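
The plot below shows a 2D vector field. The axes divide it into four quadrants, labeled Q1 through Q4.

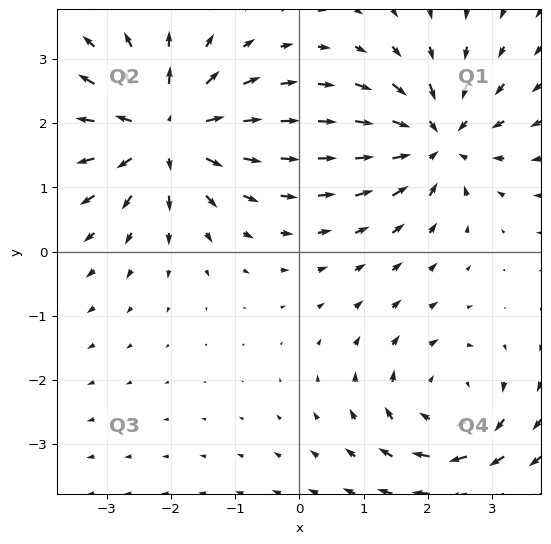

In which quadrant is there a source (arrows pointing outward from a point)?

The source sits at approximately (-2.1, 1.9), which lies in quadrant Q2. The divergence there is about +4, positive as expected for a source.

Q2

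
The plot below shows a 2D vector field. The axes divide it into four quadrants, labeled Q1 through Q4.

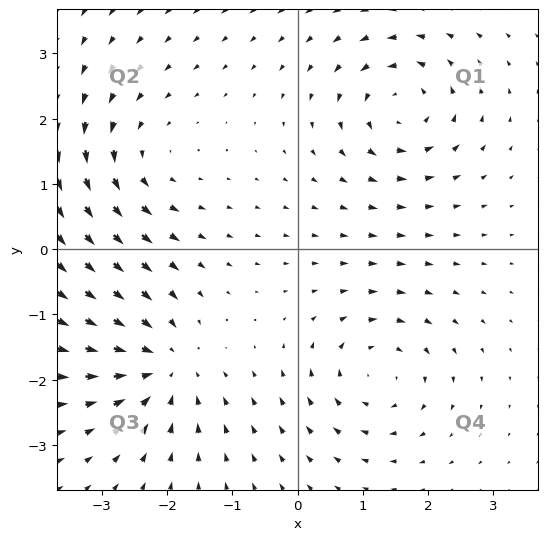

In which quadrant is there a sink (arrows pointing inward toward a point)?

Q3

The sink sits at approximately (-2.1, -1.8), which lies in quadrant Q3. The divergence there is about -6, negative as expected for a sink.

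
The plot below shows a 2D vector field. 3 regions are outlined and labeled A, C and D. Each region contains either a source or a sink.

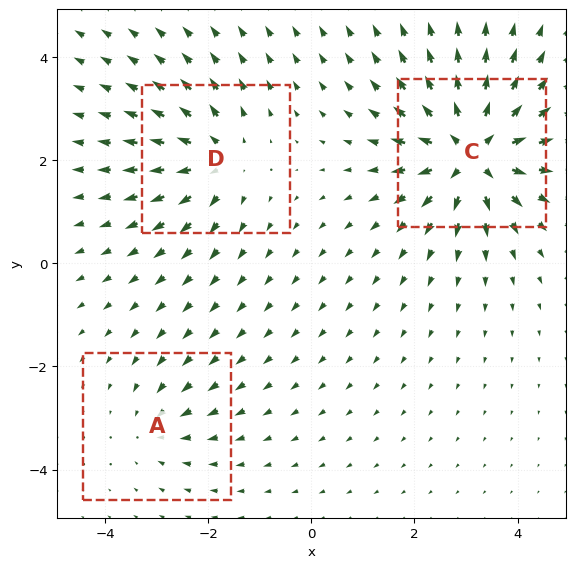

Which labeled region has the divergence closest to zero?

A

Divergence at each region's feature centre — A: about -2, C: about +6, D: about +4. Region A is closest to zero.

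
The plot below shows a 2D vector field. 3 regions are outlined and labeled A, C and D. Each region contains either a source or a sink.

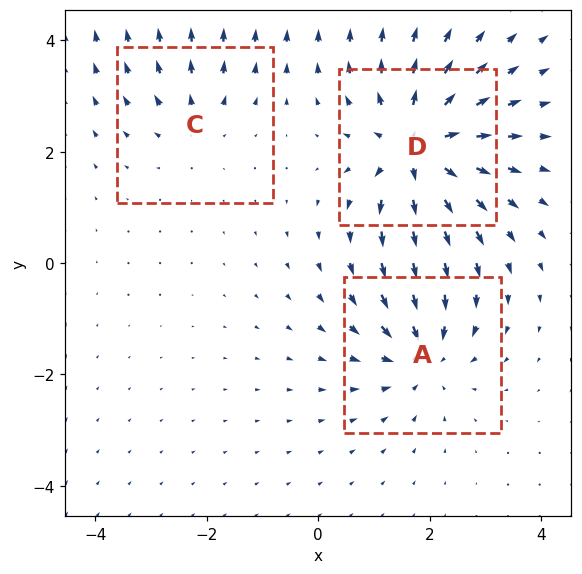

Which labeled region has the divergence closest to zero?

C

Divergence at each region's feature centre — A: about -4, C: about +2, D: about +5. Region C is closest to zero.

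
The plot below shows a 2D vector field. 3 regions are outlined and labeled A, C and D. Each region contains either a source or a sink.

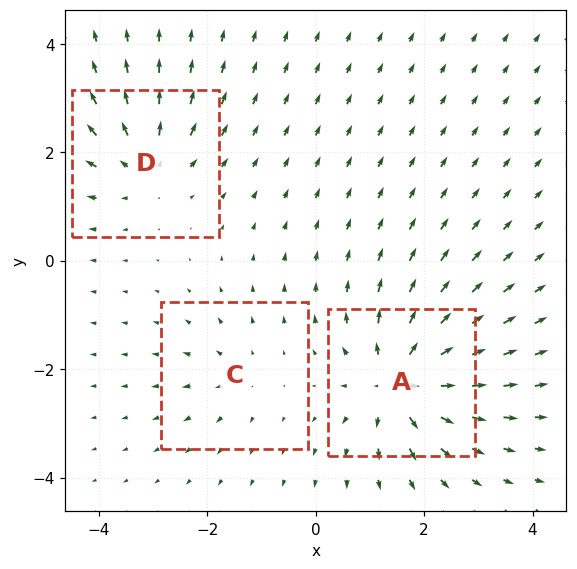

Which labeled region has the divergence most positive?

A

Divergence at each region's feature centre — A: about +6, C: about +2, D: about +4. Region A is most positive.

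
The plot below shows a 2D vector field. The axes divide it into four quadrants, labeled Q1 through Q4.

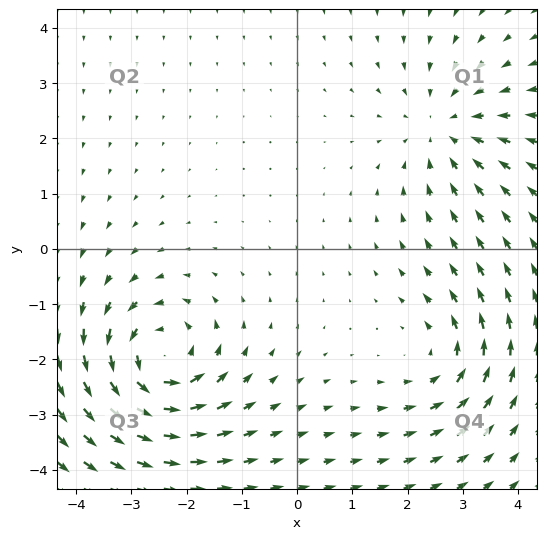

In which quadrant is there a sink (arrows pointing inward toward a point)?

Q1

The sink sits at approximately (2.7, 2.2), which lies in quadrant Q1. The divergence there is about -2, negative as expected for a sink.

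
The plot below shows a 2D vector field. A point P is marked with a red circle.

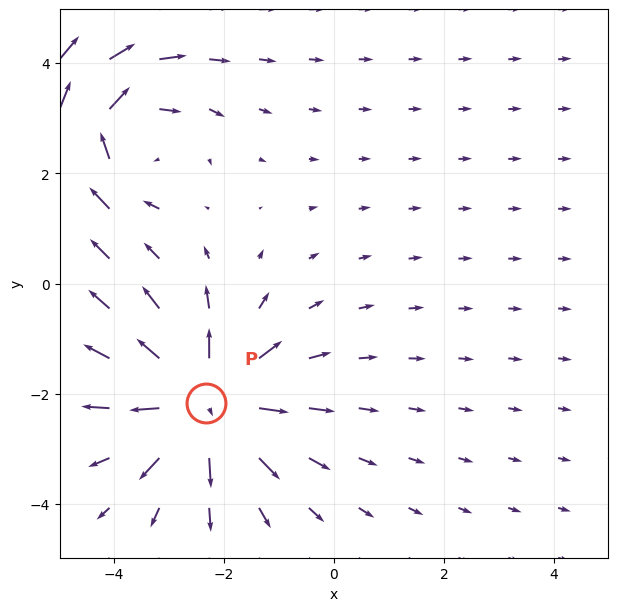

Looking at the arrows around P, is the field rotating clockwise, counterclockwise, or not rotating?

not rotating

Near P at (-2.3, -2.2) the arrows show no circulation. The curl there is ≈0.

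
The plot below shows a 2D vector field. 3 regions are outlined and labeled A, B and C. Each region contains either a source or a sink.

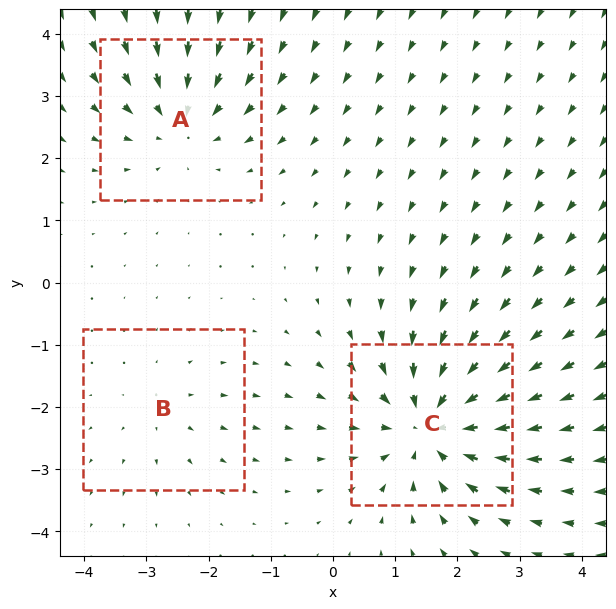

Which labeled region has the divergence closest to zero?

B

Divergence at each region's feature centre — A: about -3, B: about +2, C: about -5. Region B is closest to zero.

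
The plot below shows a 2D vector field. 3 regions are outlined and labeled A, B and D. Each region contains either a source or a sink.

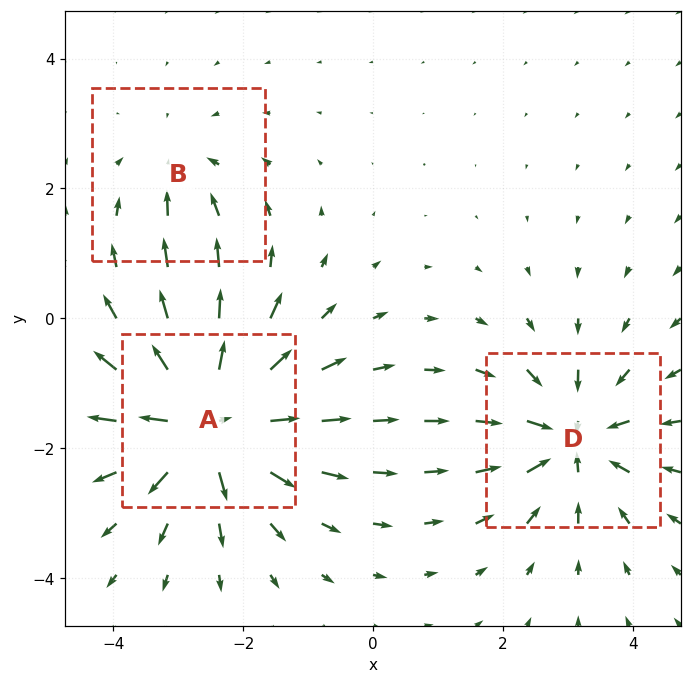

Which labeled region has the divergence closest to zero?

Divergence at each region's feature centre — A: about +5, B: about -2, D: about -4. Region B is closest to zero.

B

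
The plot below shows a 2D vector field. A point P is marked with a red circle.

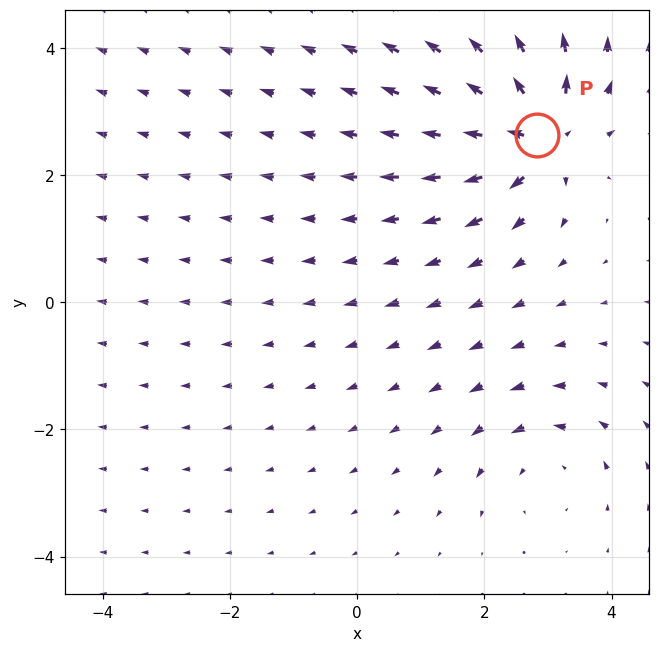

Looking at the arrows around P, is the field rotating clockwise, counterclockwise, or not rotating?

not rotating

Near P at (2.8, 2.6) the arrows show no circulation. The curl there is ≈0.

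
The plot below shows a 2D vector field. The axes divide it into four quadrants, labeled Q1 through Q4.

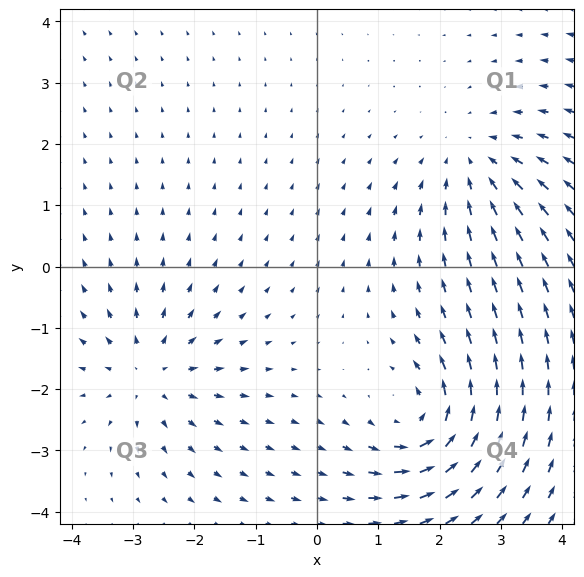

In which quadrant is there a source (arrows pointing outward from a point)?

The source sits at approximately (-2.7, -1.7), which lies in quadrant Q3. The divergence there is about +3, positive as expected for a source.

Q3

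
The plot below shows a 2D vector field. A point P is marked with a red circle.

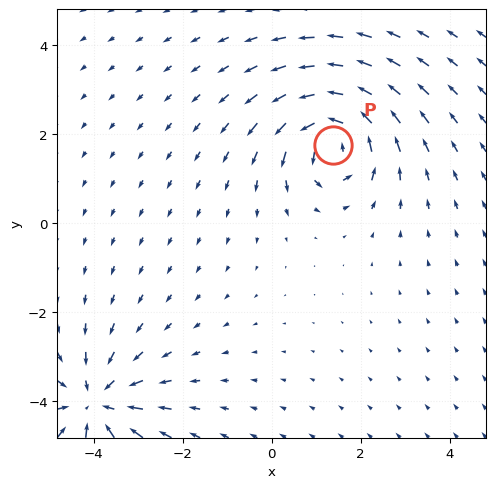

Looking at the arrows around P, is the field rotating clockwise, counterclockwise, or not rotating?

counterclockwise

Near P at (1.4, 1.8) the arrows circulate counterclockwise. The curl (z-component) there is about +6; positive curl means counterclockwise rotation.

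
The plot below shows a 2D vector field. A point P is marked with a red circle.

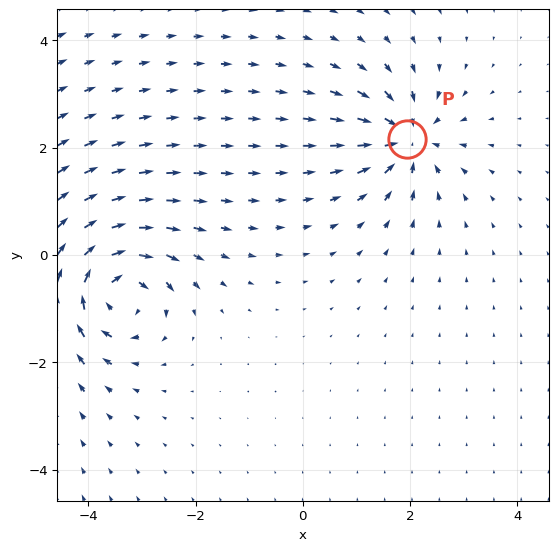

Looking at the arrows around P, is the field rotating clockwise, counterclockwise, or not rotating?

Near P at (1.9, 2.2) the arrows show no circulation. The curl there is ≈0.

not rotating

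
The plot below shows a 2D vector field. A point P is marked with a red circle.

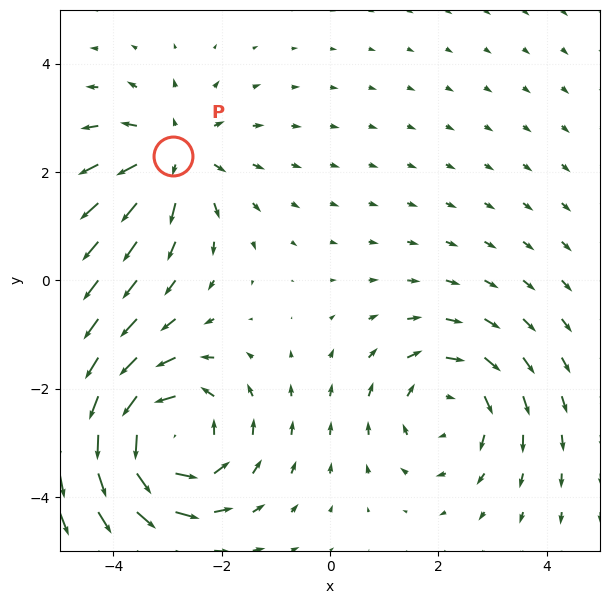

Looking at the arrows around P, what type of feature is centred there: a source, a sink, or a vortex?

At P (-2.9, 2.3) the arrows spread outward. Divergence about +3, curl ≈0 — positive divergence with near-zero curl is a source.

source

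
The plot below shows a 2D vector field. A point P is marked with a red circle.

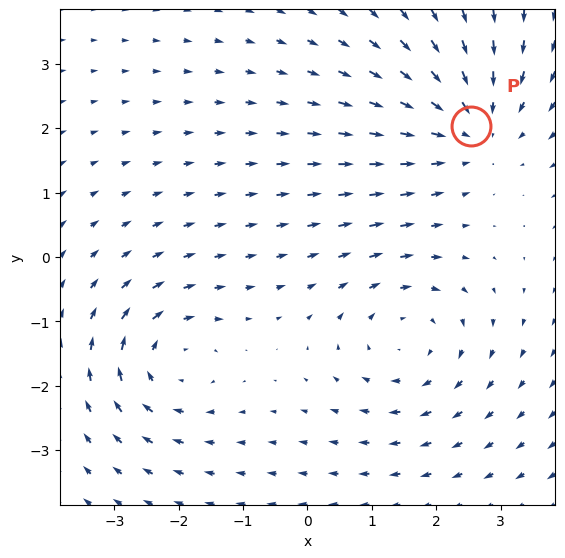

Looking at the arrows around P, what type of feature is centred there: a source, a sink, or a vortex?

At P (2.5, 2.0) the arrows converge inward. Divergence about -4, curl ≈0 — negative divergence with near-zero curl is a sink.

sink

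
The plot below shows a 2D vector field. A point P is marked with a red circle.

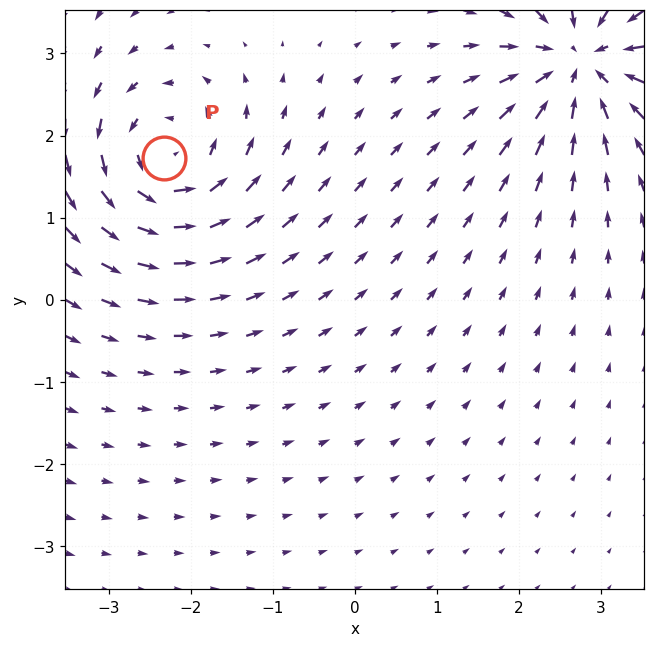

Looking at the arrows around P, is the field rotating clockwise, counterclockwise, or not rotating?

Near P at (-2.3, 1.7) the arrows circulate counterclockwise. The curl (z-component) there is about +6; positive curl means counterclockwise rotation.

counterclockwise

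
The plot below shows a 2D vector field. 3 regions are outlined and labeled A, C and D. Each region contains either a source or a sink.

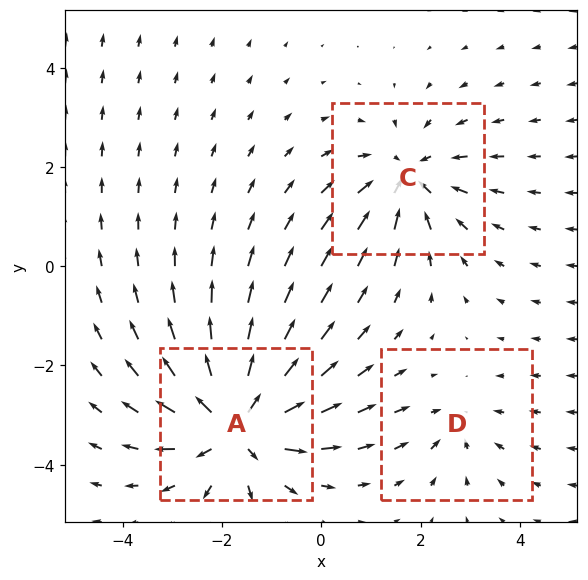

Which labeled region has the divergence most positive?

Divergence at each region's feature centre — A: about +5, C: about -3, D: about -2. Region A is most positive.

A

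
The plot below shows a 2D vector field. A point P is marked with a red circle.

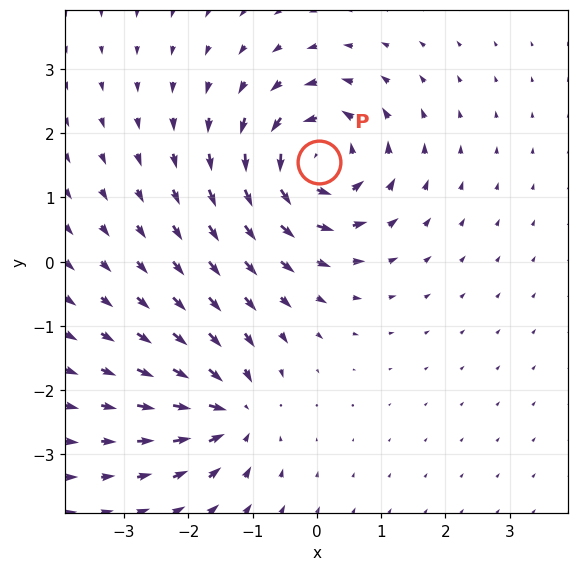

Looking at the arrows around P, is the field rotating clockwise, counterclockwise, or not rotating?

counterclockwise

Near P at (0.0, 1.6) the arrows circulate counterclockwise. The curl (z-component) there is about +6; positive curl means counterclockwise rotation.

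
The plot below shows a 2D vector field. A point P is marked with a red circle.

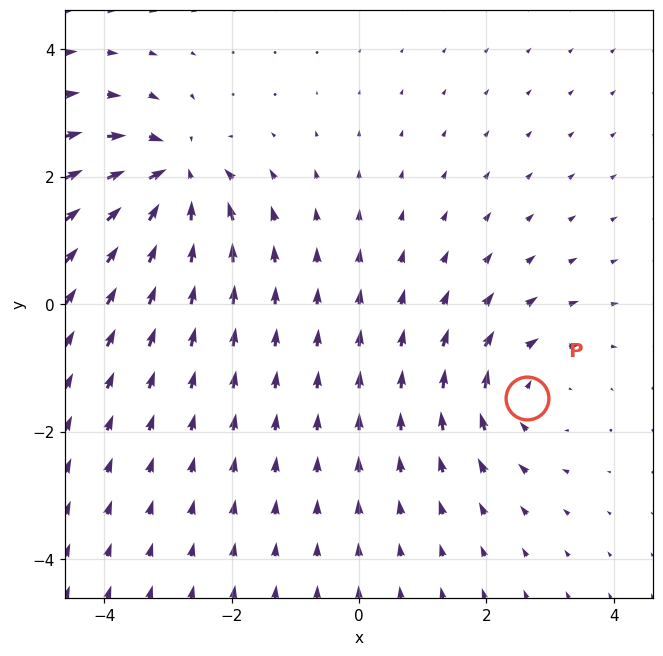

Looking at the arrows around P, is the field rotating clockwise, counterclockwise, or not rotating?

Near P at (2.6, -1.5) the arrows circulate clockwise. The curl (z-component) there is about -3; negative curl means clockwise rotation.

clockwise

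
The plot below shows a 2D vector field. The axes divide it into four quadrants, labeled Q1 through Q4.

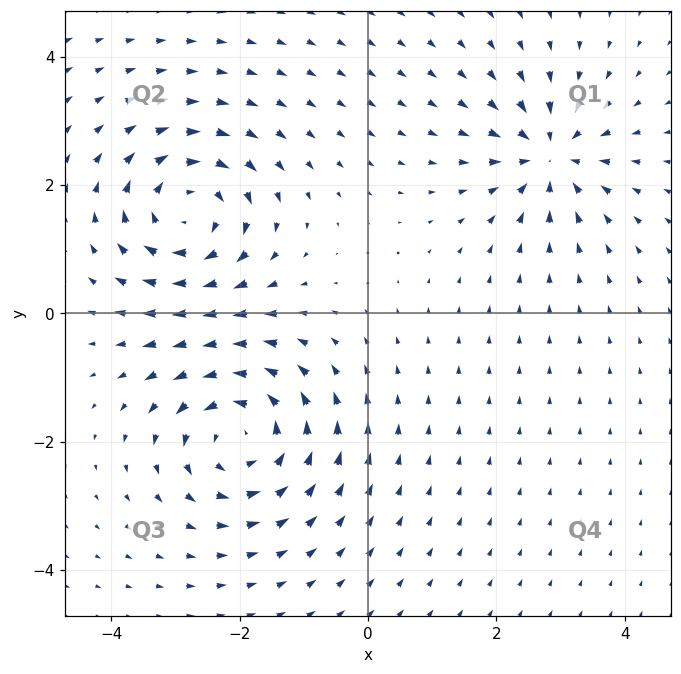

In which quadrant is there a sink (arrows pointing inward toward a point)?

Q1

The sink sits at approximately (2.8, 2.5), which lies in quadrant Q1. The divergence there is about -4, negative as expected for a sink.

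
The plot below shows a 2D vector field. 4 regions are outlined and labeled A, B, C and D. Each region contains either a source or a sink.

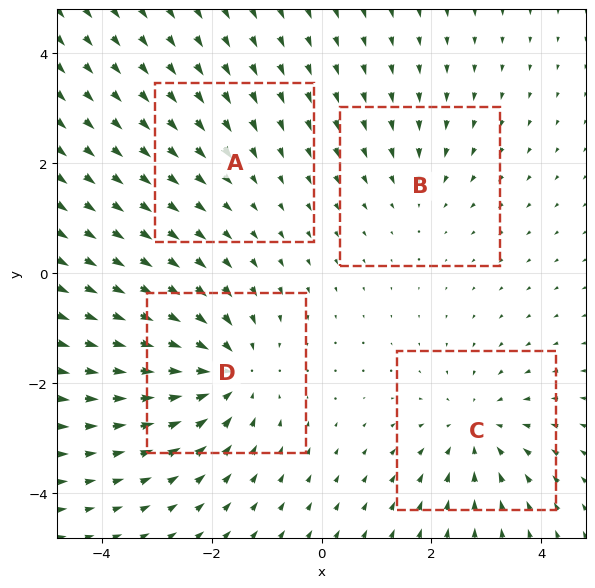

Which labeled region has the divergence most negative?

Divergence at each region's feature centre — A: about -2, B: about -3, C: about -4, D: about -6. Region D is most negative.

D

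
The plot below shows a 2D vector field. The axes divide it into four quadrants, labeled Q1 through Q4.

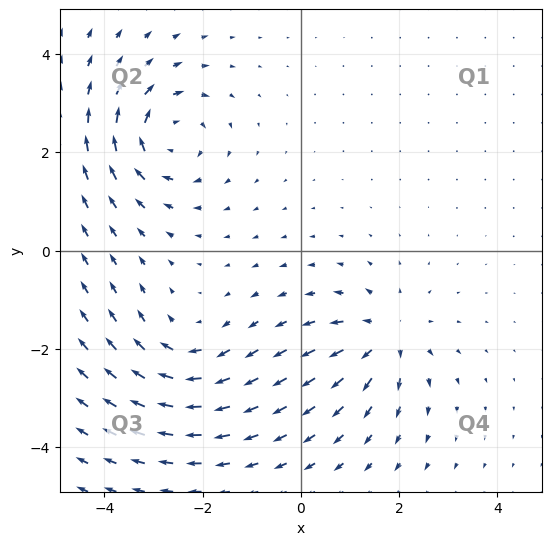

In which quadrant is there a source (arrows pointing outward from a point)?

The source sits at approximately (1.7, -1.8), which lies in quadrant Q4. The divergence there is about +5, positive as expected for a source.

Q4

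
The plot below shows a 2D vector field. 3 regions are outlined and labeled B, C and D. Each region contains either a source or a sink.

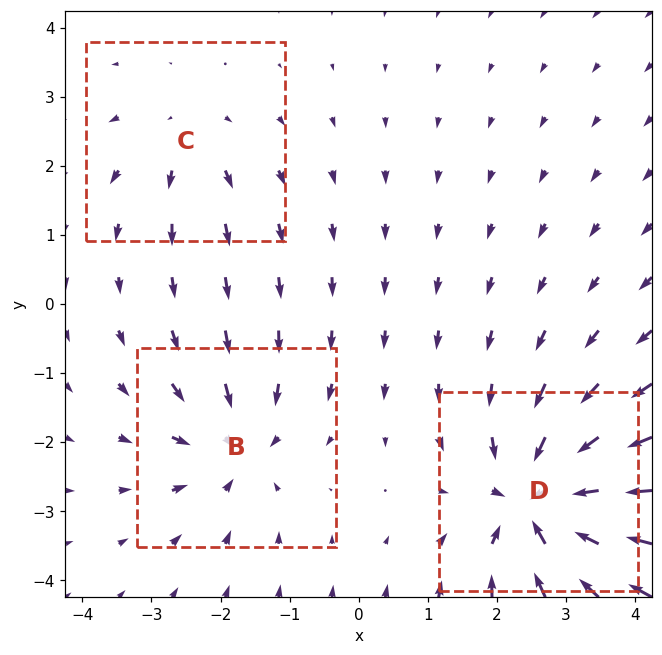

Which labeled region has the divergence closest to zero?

Divergence at each region's feature centre — B: about -4, C: about +2, D: about -6. Region C is closest to zero.

C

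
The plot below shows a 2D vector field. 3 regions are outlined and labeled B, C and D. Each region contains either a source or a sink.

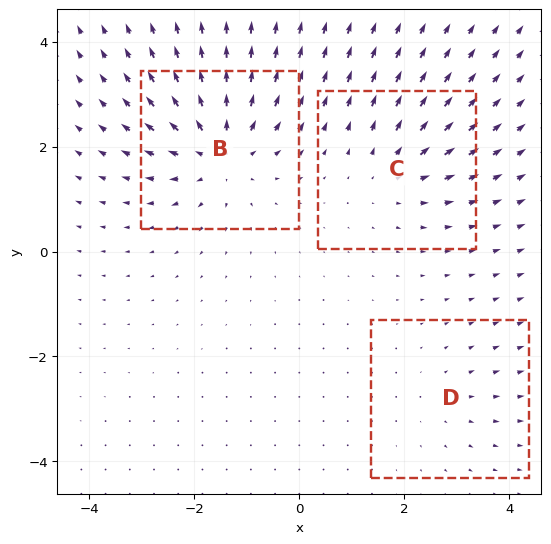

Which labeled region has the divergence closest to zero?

D

Divergence at each region's feature centre — B: about +5, C: about +3, D: about +2. Region D is closest to zero.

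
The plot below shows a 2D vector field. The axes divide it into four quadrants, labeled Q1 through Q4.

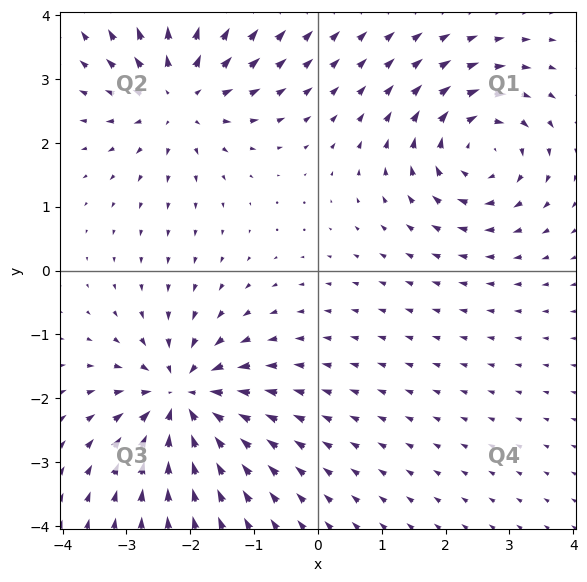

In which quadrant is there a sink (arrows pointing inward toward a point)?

Q3

The sink sits at approximately (-2.1, -2.0), which lies in quadrant Q3. The divergence there is about -5, negative as expected for a sink.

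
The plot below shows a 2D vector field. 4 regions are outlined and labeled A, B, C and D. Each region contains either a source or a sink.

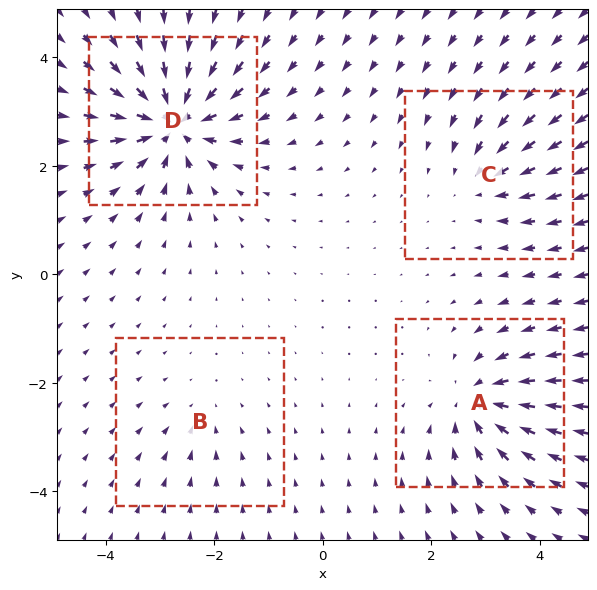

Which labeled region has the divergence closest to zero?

B

Divergence at each region's feature centre — A: about -6, B: about -2, C: about -4, D: about -9. Region B is closest to zero.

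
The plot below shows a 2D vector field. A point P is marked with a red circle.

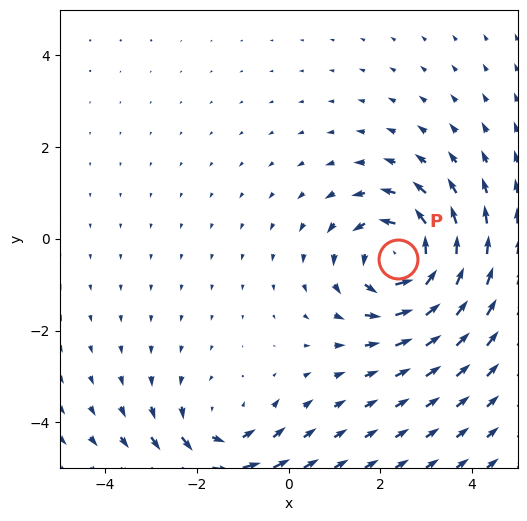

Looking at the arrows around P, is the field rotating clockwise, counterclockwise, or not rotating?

counterclockwise

Near P at (2.4, -0.4) the arrows circulate counterclockwise. The curl (z-component) there is about +5; positive curl means counterclockwise rotation.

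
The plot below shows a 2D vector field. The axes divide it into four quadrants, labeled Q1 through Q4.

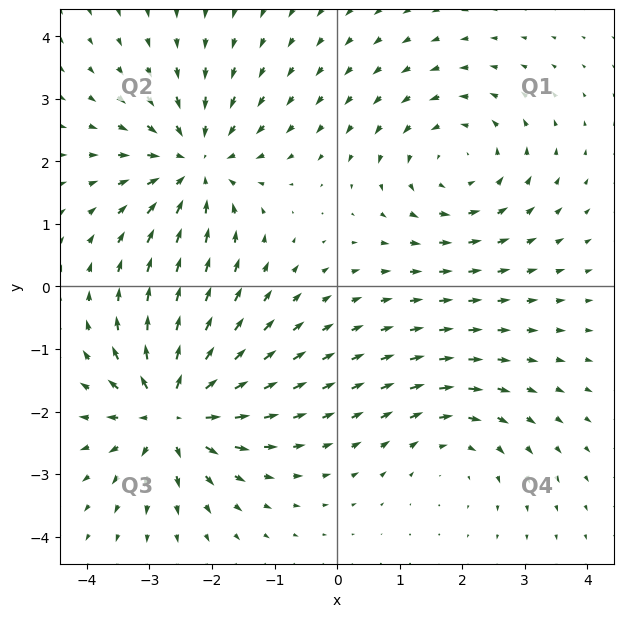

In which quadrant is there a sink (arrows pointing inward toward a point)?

The sink sits at approximately (-2.3, 2.0), which lies in quadrant Q2. The divergence there is about -5, negative as expected for a sink.

Q2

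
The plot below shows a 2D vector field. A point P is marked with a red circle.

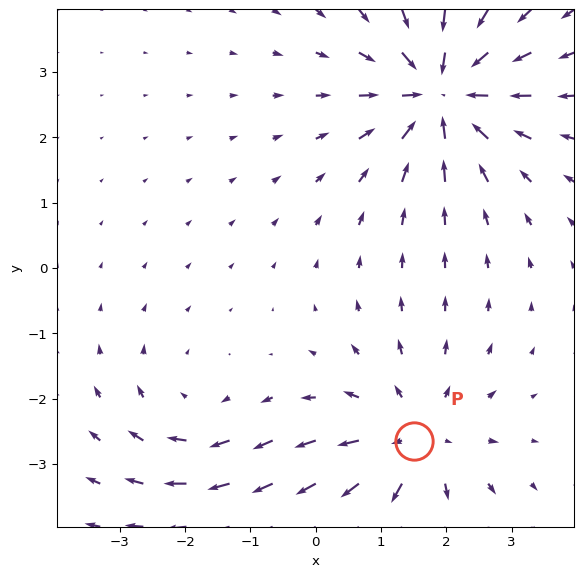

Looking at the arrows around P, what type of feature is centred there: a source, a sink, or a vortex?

source

At P (1.5, -2.6) the arrows spread outward. Divergence about +4, curl ≈0 — positive divergence with near-zero curl is a source.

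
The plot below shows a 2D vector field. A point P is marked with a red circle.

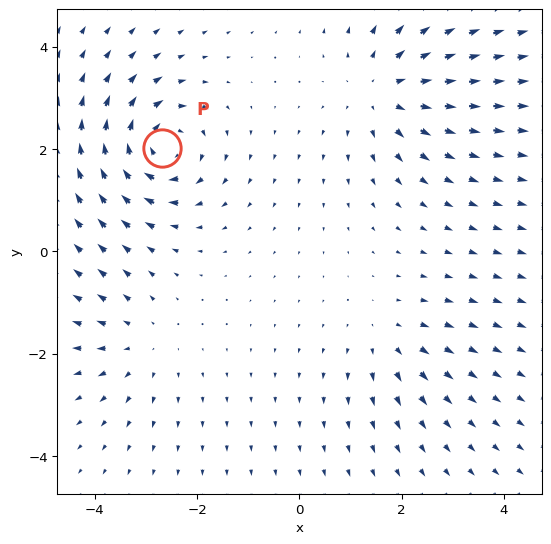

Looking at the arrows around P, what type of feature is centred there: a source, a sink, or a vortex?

vortex

At P (-2.7, 2.0) the arrows circulate clockwise. Divergence ≈0, curl about -7 — near-zero divergence with nonzero curl is a vortex.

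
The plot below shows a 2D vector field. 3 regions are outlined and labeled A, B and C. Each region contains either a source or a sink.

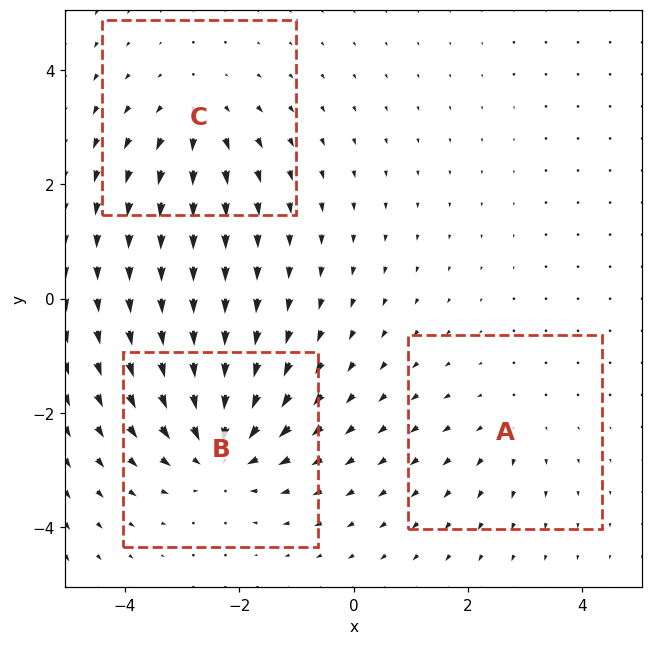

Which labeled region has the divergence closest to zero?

Divergence at each region's feature centre — A: about +2, B: about -5, C: about +3. Region A is closest to zero.

A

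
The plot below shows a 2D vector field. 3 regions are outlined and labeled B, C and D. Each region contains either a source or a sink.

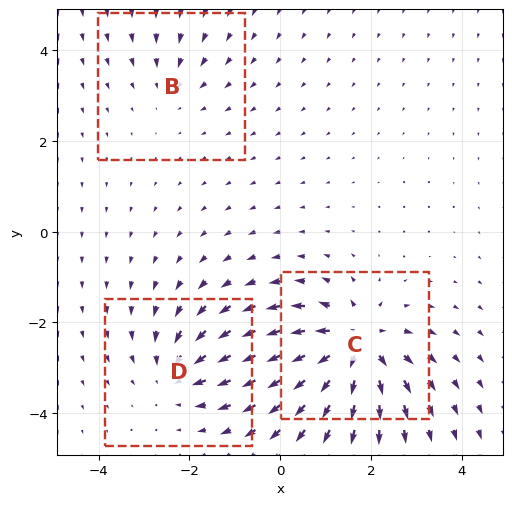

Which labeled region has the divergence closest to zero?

B

Divergence at each region's feature centre — B: about -2, C: about +6, D: about -3. Region B is closest to zero.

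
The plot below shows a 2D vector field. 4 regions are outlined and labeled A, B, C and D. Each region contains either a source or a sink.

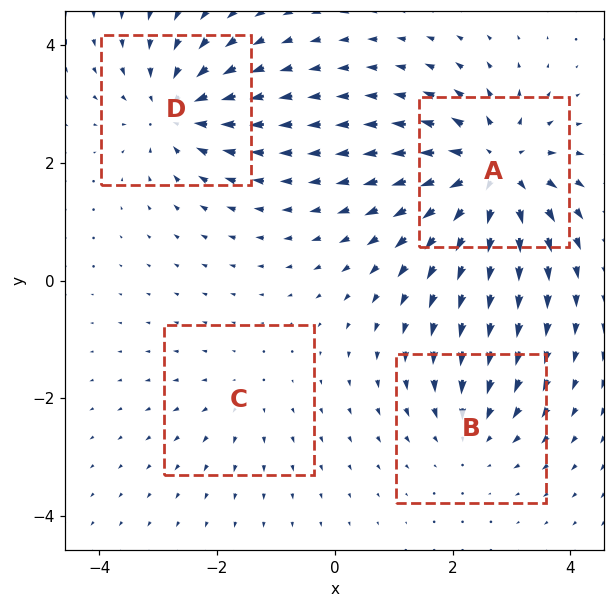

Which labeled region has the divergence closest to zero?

C

Divergence at each region's feature centre — A: about +7, B: about -3, C: about +2, D: about -5. Region C is closest to zero.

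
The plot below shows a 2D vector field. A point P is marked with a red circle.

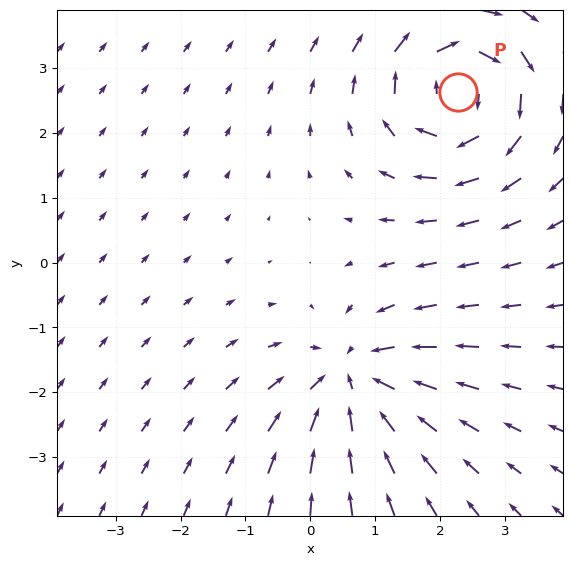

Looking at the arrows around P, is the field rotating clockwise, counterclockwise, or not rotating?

Near P at (2.3, 2.6) the arrows circulate clockwise. The curl (z-component) there is about -4; negative curl means clockwise rotation.

clockwise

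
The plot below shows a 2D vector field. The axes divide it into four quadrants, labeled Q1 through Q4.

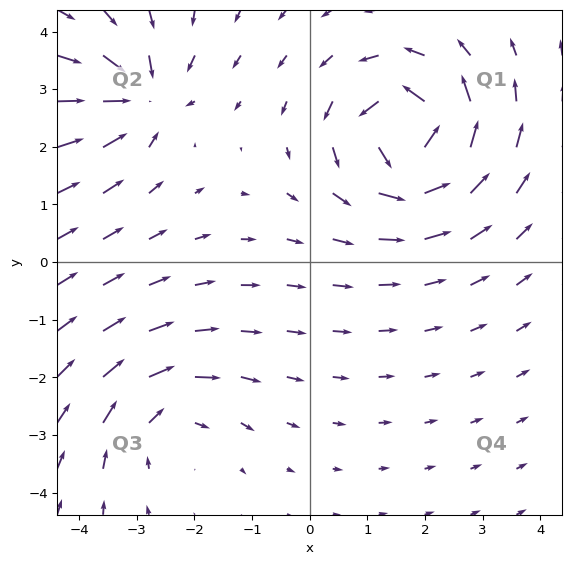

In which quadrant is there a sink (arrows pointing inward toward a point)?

Q2

The sink sits at approximately (-3.0, 2.9), which lies in quadrant Q2. The divergence there is about -4, negative as expected for a sink.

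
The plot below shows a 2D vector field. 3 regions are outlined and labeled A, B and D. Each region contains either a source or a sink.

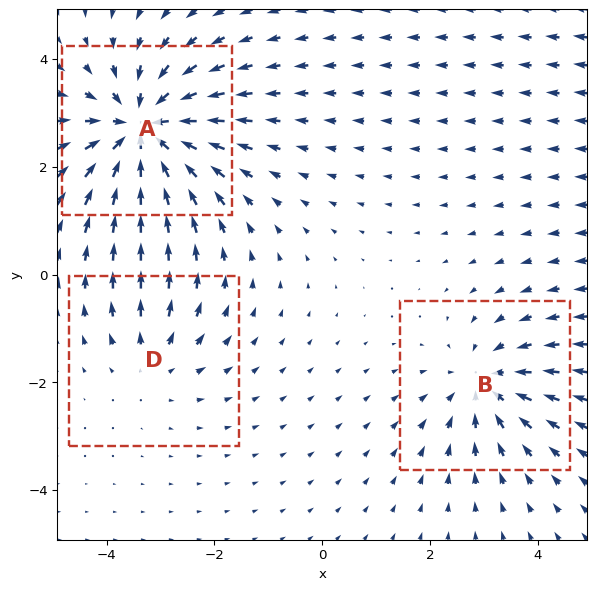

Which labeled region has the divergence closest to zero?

Divergence at each region's feature centre — A: about -5, B: about -3, D: about +2. Region D is closest to zero.

D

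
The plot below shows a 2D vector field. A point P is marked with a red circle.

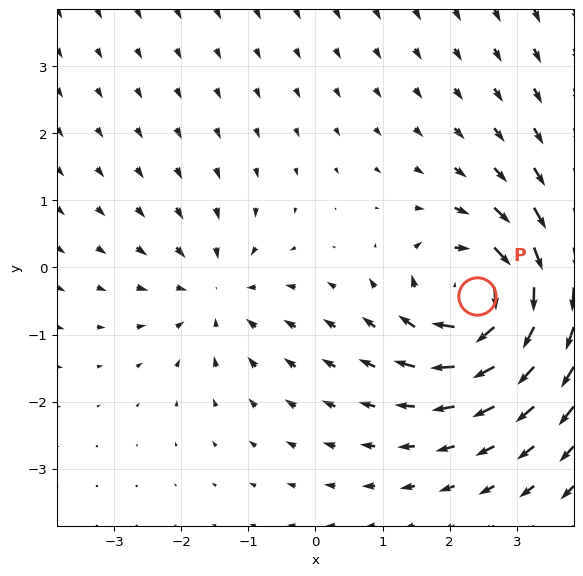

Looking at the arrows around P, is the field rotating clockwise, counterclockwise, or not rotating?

Near P at (2.4, -0.4) the arrows circulate clockwise. The curl (z-component) there is about -7; negative curl means clockwise rotation.

clockwise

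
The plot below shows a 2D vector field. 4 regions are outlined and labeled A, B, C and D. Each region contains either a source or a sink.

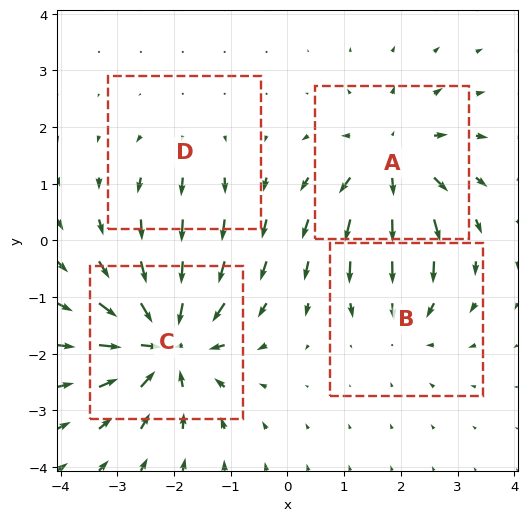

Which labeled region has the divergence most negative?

C

Divergence at each region's feature centre — A: about +6, B: about -4, C: about -8, D: about +2. Region C is most negative.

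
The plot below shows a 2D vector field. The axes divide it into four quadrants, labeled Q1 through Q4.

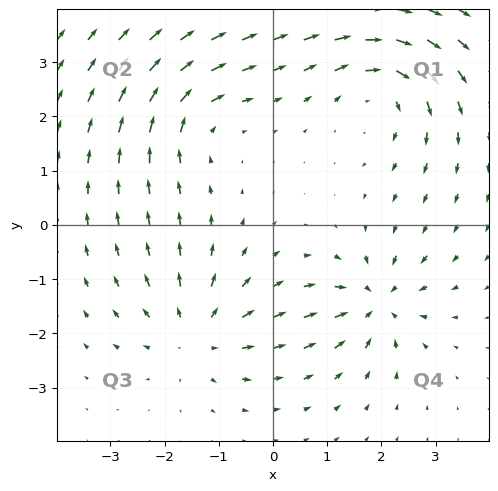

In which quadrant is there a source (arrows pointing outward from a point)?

The source sits at approximately (-1.4, -2.0), which lies in quadrant Q3. The divergence there is about +4, positive as expected for a source.

Q3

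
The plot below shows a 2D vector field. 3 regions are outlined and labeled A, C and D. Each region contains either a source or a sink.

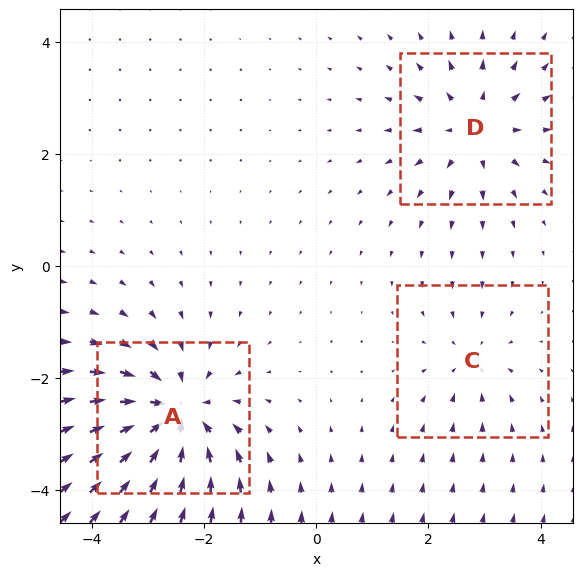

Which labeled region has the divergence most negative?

Divergence at each region's feature centre — A: about -5, C: about -2, D: about +3. Region A is most negative.

A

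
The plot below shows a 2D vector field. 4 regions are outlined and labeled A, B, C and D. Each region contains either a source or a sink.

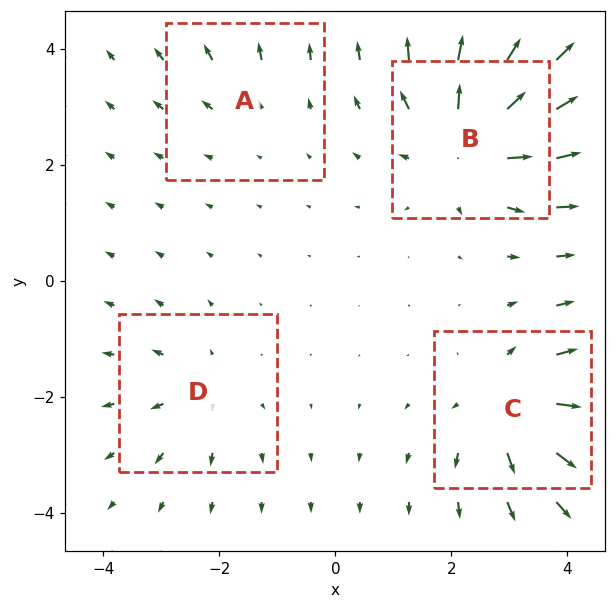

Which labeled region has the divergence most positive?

B

Divergence at each region's feature centre — A: about +2, B: about +7, C: about +5, D: about +3. Region B is most positive.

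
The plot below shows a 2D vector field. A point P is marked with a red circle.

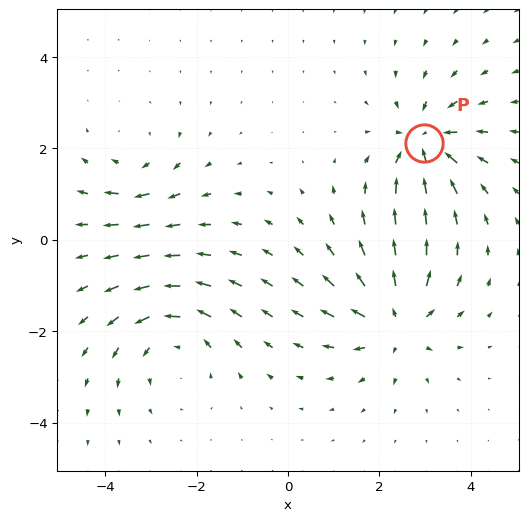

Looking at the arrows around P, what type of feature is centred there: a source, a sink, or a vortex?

At P (3.0, 2.1) the arrows converge inward. Divergence about -6, curl ≈0 — negative divergence with near-zero curl is a sink.

sink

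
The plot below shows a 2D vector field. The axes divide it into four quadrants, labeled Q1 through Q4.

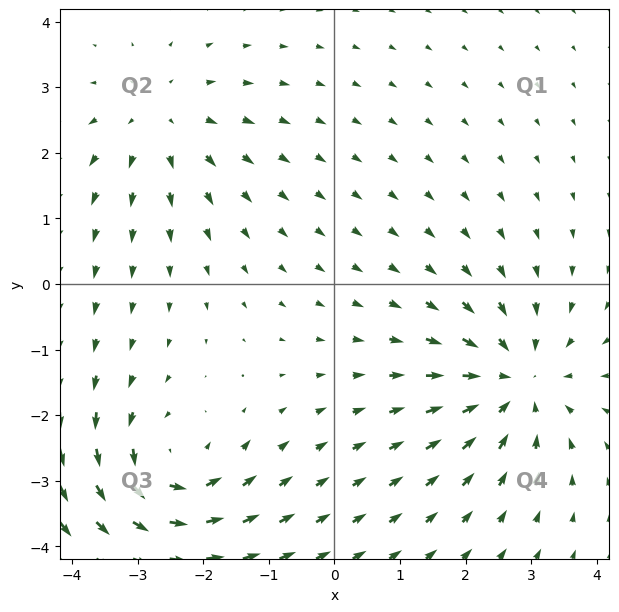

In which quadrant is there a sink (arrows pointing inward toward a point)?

Q4

The sink sits at approximately (2.8, -1.5), which lies in quadrant Q4. The divergence there is about -4, negative as expected for a sink.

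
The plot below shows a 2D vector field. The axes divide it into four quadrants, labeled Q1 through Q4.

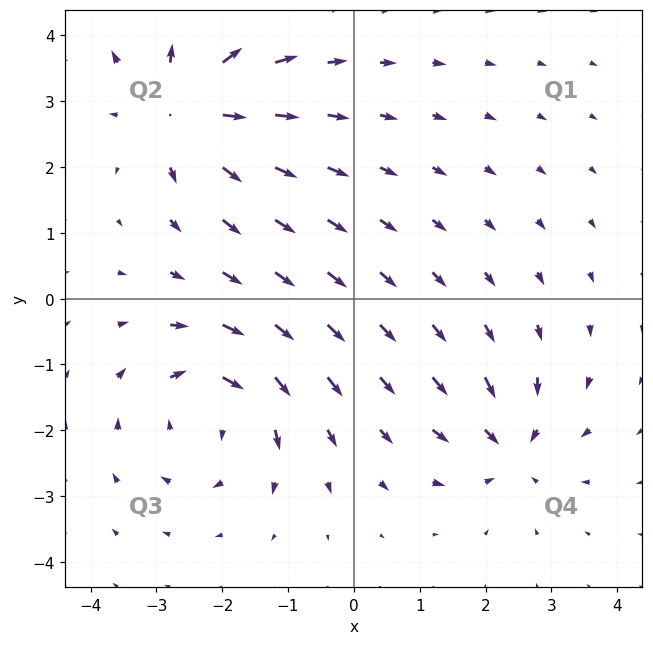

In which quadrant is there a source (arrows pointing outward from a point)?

Q2

The source sits at approximately (-2.5, 2.9), which lies in quadrant Q2. The divergence there is about +6, positive as expected for a source.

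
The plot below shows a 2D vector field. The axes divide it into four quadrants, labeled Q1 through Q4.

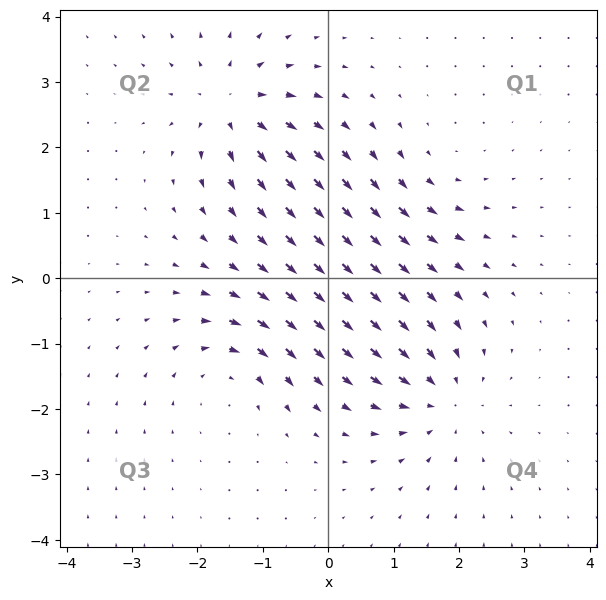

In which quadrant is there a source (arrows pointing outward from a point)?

The source sits at approximately (-1.5, 2.7), which lies in quadrant Q2. The divergence there is about +6, positive as expected for a source.

Q2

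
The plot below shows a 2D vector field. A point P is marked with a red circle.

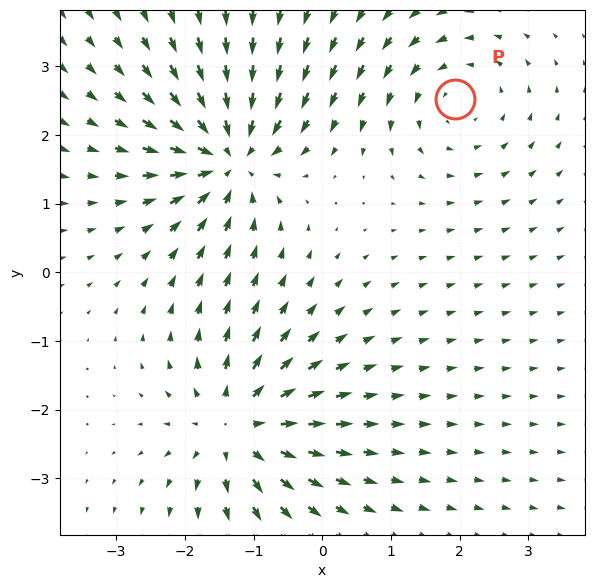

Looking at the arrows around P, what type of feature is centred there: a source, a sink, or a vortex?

vortex

At P (1.9, 2.5) the arrows circulate counterclockwise. Divergence ≈0, curl about +2 — near-zero divergence with nonzero curl is a vortex.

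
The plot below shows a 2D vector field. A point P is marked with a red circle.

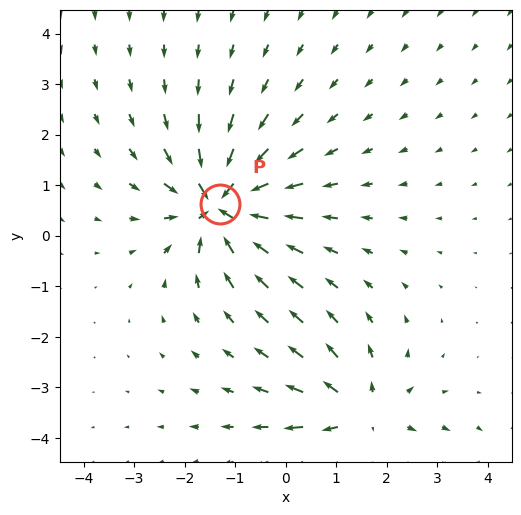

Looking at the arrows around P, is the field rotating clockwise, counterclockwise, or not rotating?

Near P at (-1.3, 0.6) the arrows show no circulation. The curl there is ≈0.

not rotating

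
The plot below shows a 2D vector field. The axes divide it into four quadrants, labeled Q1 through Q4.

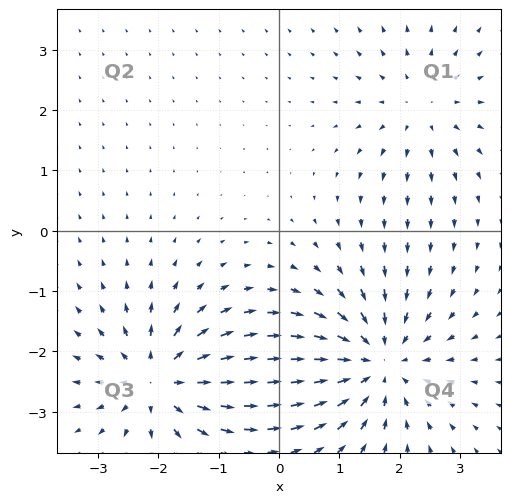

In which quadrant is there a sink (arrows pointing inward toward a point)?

The sink sits at approximately (1.6, -2.2), which lies in quadrant Q4. The divergence there is about -5, negative as expected for a sink.

Q4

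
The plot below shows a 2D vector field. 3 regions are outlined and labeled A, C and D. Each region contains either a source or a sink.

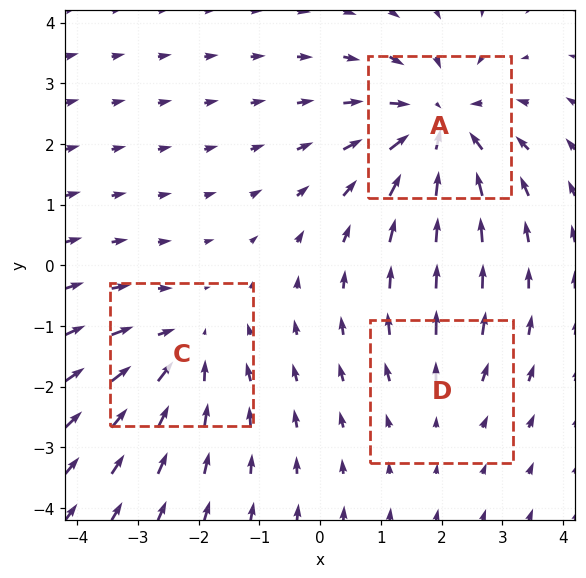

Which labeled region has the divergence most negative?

Divergence at each region's feature centre — A: about -5, C: about -3, D: about +2. Region A is most negative.

A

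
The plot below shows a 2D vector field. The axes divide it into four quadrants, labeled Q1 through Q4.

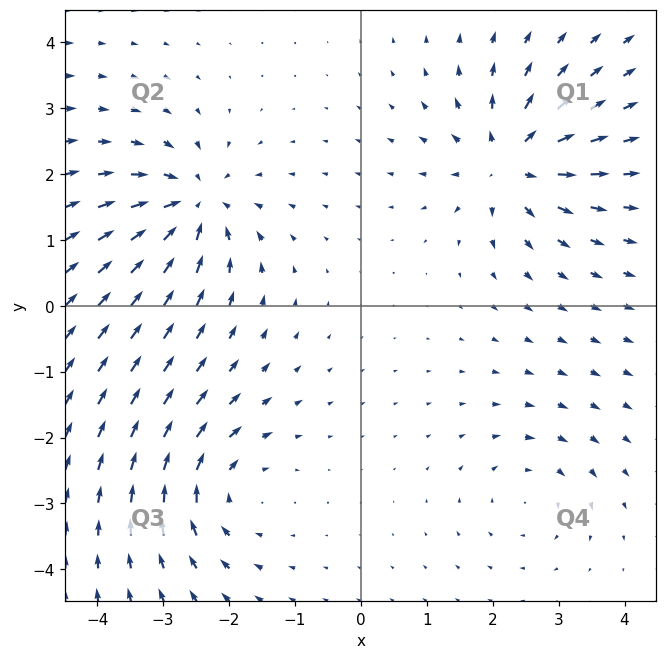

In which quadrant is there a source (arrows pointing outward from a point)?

Q1

The source sits at approximately (2.3, 2.2), which lies in quadrant Q1. The divergence there is about +6, positive as expected for a source.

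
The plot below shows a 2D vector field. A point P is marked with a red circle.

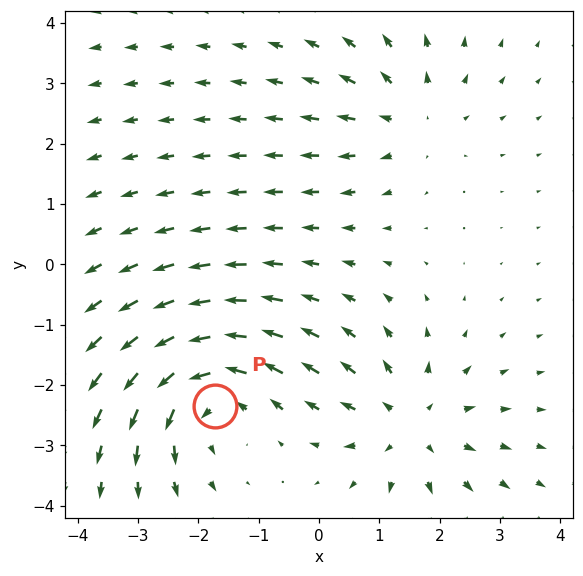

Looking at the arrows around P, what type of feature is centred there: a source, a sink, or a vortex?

vortex

At P (-1.7, -2.3) the arrows circulate counterclockwise. Divergence ≈0, curl about +5 — near-zero divergence with nonzero curl is a vortex.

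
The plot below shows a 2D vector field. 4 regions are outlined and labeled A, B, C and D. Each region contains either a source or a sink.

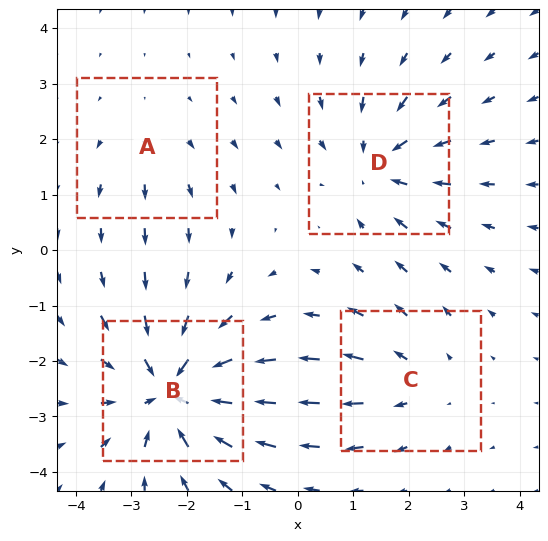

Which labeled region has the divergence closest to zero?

A

Divergence at each region's feature centre — A: about +2, B: about -7, C: about +3, D: about -4. Region A is closest to zero.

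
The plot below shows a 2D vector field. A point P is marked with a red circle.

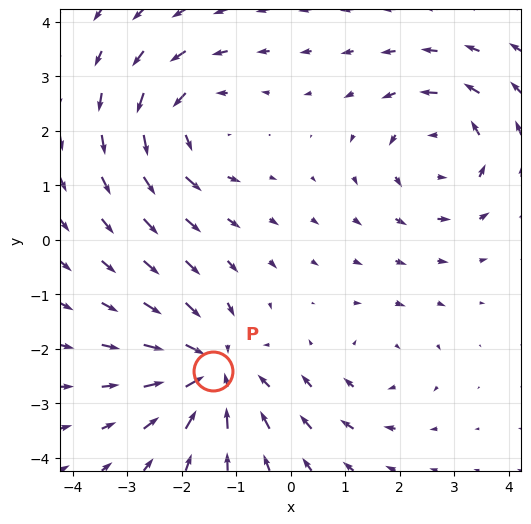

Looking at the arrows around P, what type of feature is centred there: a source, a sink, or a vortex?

At P (-1.4, -2.4) the arrows converge inward. Divergence about -5, curl ≈0 — negative divergence with near-zero curl is a sink.

sink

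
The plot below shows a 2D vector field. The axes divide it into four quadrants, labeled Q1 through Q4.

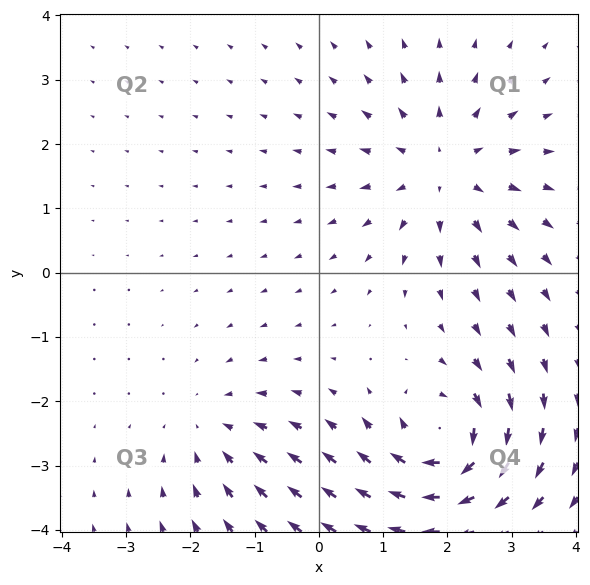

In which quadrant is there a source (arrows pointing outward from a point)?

Q1

The source sits at approximately (2.0, 1.6), which lies in quadrant Q1. The divergence there is about +3, positive as expected for a source.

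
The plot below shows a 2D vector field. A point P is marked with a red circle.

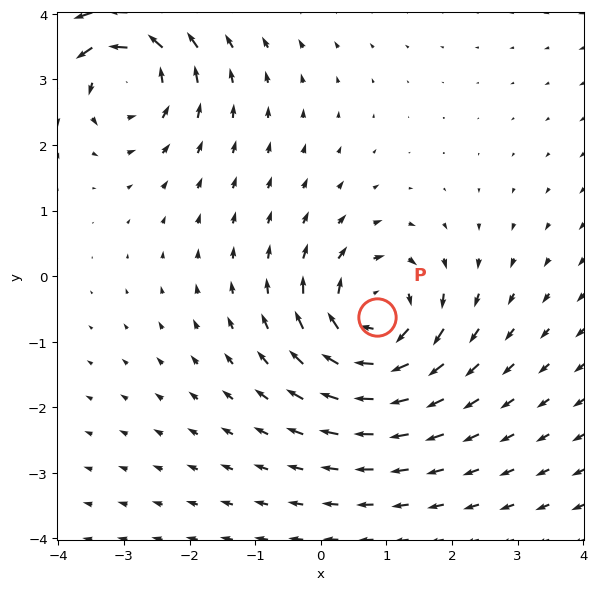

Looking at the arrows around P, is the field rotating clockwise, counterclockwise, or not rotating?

clockwise

Near P at (0.8, -0.6) the arrows circulate clockwise. The curl (z-component) there is about -5; negative curl means clockwise rotation.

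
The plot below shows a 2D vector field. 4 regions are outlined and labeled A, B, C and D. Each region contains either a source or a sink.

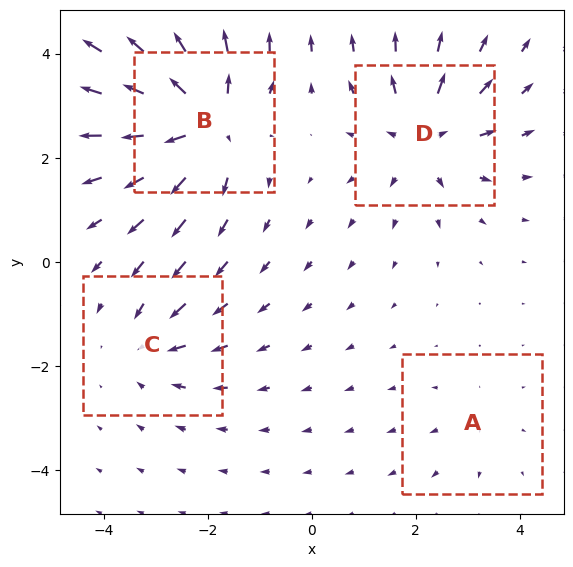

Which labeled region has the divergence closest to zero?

A

Divergence at each region's feature centre — A: about +2, B: about +8, C: about -4, D: about +6. Region A is closest to zero.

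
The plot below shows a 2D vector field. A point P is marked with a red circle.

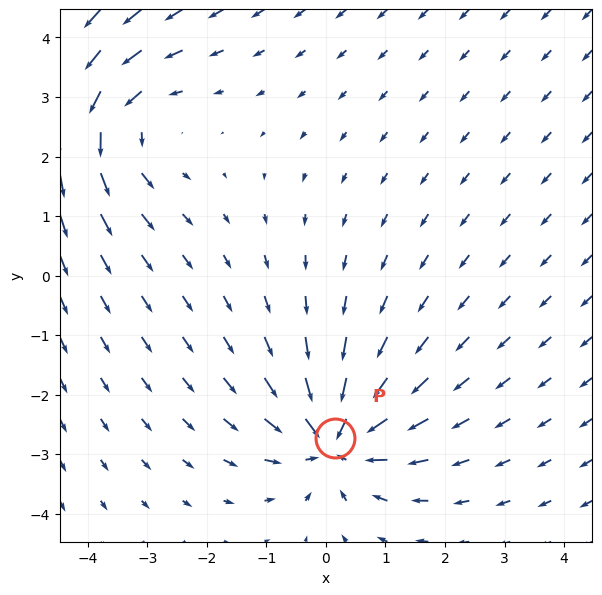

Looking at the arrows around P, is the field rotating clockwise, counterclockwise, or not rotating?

not rotating

Near P at (0.2, -2.7) the arrows show no circulation. The curl there is ≈0.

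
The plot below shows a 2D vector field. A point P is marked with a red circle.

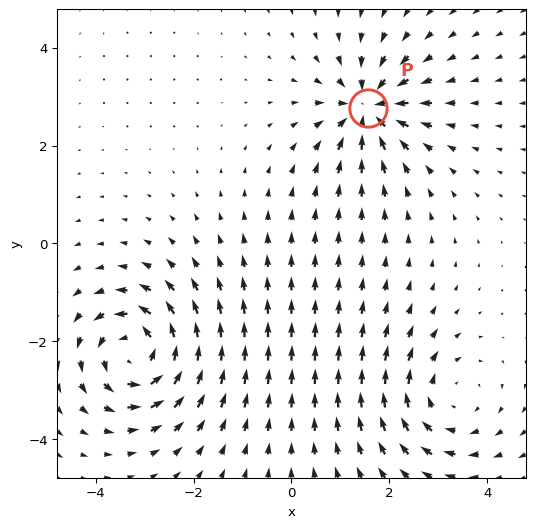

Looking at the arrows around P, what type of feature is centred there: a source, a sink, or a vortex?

sink

At P (1.6, 2.8) the arrows converge inward. Divergence about -6, curl ≈0 — negative divergence with near-zero curl is a sink.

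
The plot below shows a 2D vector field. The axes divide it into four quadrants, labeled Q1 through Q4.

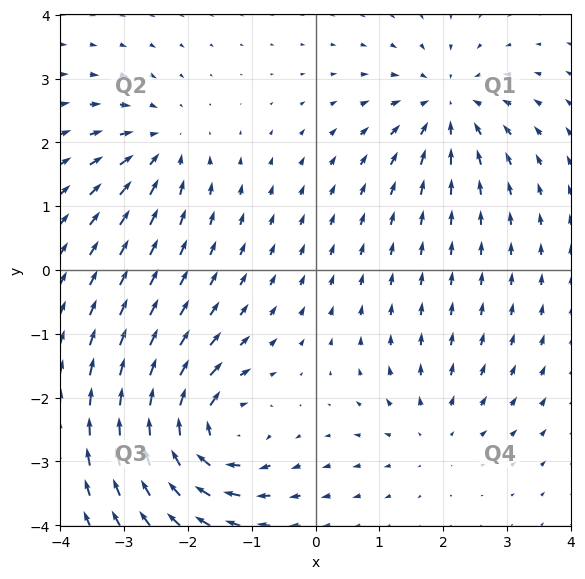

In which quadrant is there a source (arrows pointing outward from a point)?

Q4

The source sits at approximately (1.8, -2.5), which lies in quadrant Q4. The divergence there is about +3, positive as expected for a source.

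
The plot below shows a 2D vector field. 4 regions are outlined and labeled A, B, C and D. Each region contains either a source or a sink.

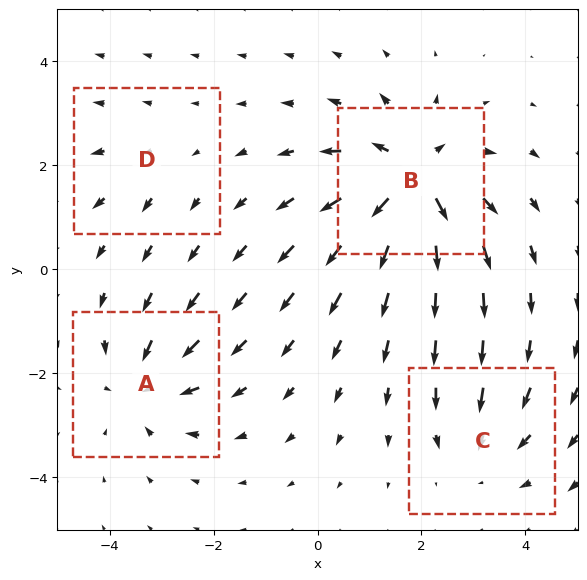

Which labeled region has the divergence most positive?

B

Divergence at each region's feature centre — A: about -5, B: about +8, C: about -4, D: about +2. Region B is most positive.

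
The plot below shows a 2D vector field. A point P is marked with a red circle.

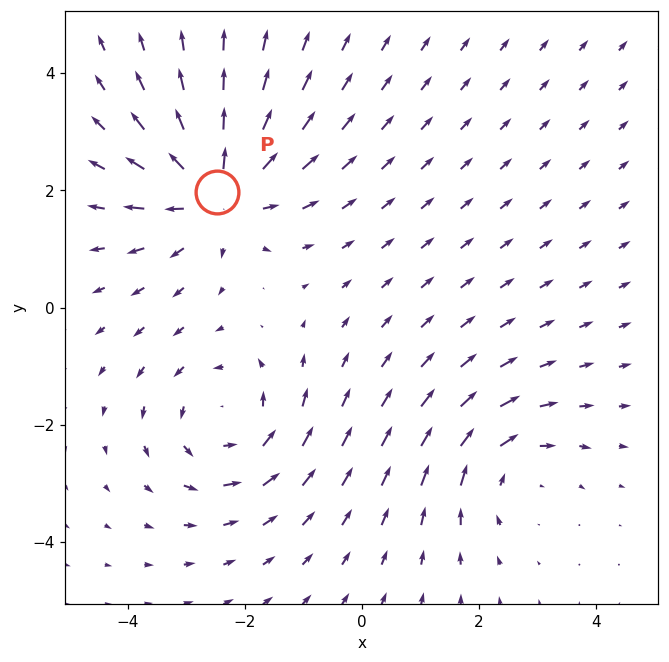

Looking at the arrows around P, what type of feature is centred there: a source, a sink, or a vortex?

At P (-2.5, 2.0) the arrows spread outward. Divergence about +5, curl ≈0 — positive divergence with near-zero curl is a source.

source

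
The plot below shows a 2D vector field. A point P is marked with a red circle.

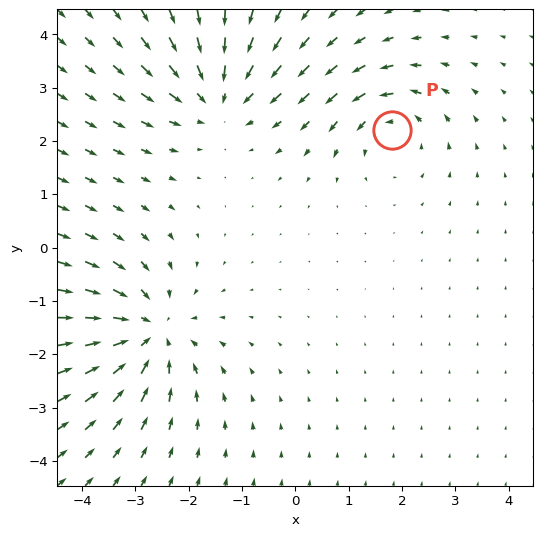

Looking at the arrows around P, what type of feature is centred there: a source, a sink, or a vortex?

vortex

At P (1.8, 2.2) the arrows circulate counterclockwise. Divergence ≈0, curl about +3 — near-zero divergence with nonzero curl is a vortex.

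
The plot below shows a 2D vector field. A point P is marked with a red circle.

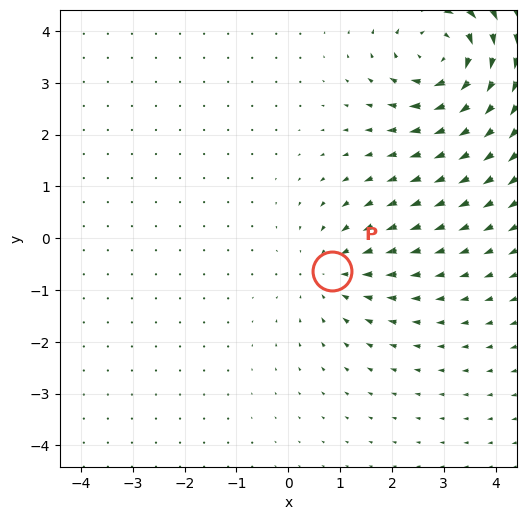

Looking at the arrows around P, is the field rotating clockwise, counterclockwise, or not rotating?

not rotating

Near P at (0.8, -0.6) the arrows show no circulation. The curl there is ≈0.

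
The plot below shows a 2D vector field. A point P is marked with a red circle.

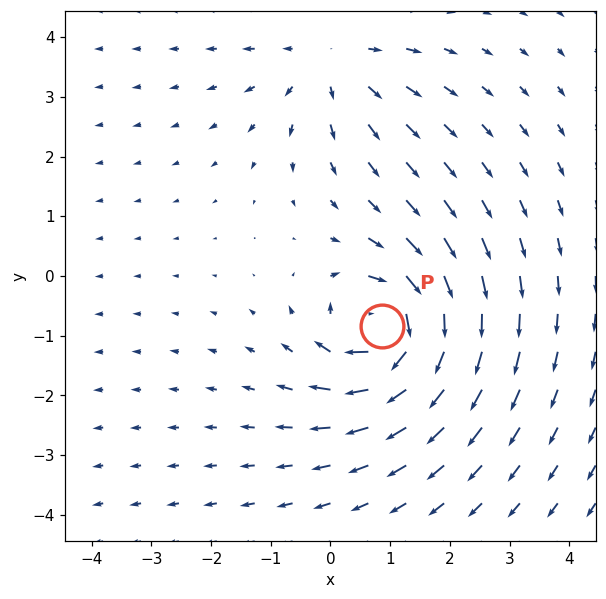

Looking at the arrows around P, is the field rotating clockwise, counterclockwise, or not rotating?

clockwise

Near P at (0.9, -0.8) the arrows circulate clockwise. The curl (z-component) there is about -5; negative curl means clockwise rotation.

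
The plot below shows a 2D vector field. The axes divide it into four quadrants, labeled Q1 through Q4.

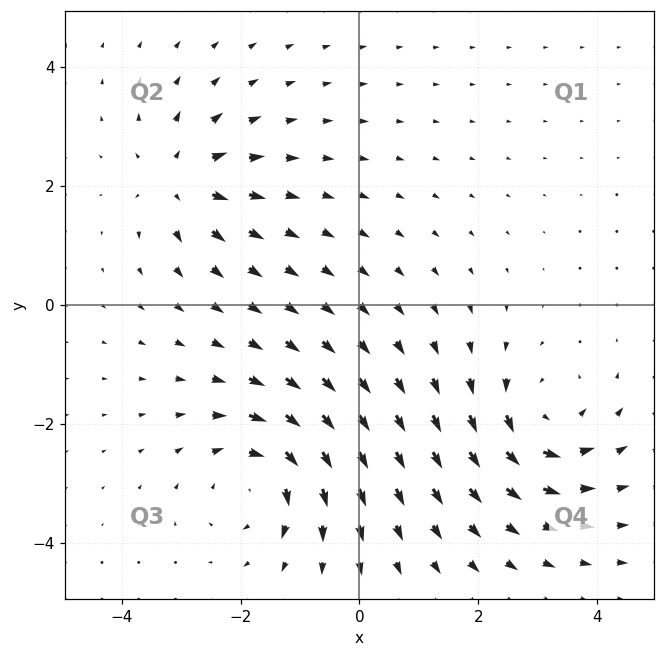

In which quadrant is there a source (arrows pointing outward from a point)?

The source sits at approximately (-3.0, 2.1), which lies in quadrant Q2. The divergence there is about +5, positive as expected for a source.

Q2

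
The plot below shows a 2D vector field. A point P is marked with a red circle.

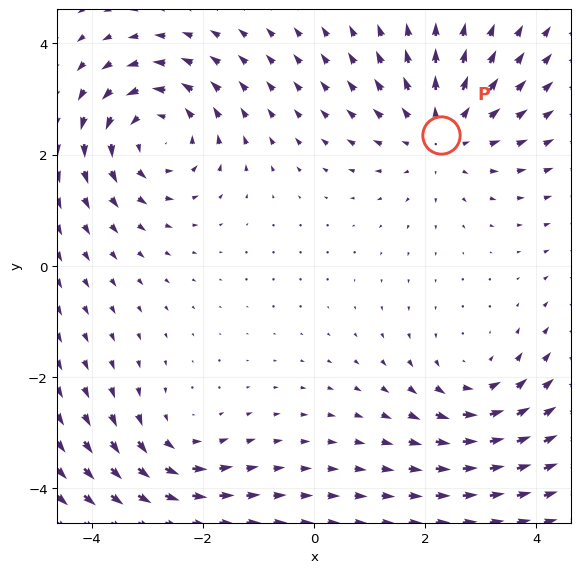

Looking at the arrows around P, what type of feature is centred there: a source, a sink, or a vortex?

At P (2.3, 2.4) the arrows spread outward. Divergence about +3, curl ≈0 — positive divergence with near-zero curl is a source.

source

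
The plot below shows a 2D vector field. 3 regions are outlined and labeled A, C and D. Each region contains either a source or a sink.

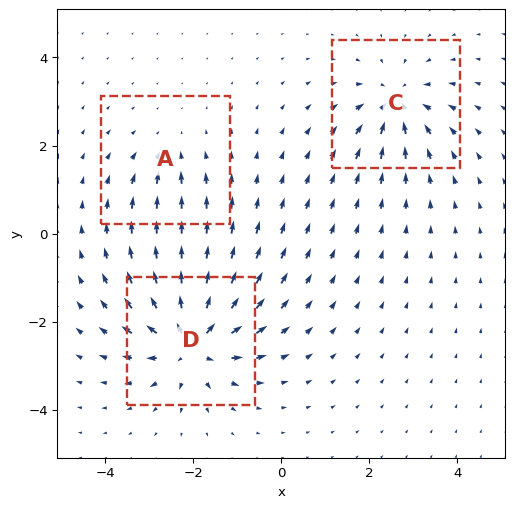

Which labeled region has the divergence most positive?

Divergence at each region's feature centre — A: about -2, C: about -4, D: about +6. Region D is most positive.

D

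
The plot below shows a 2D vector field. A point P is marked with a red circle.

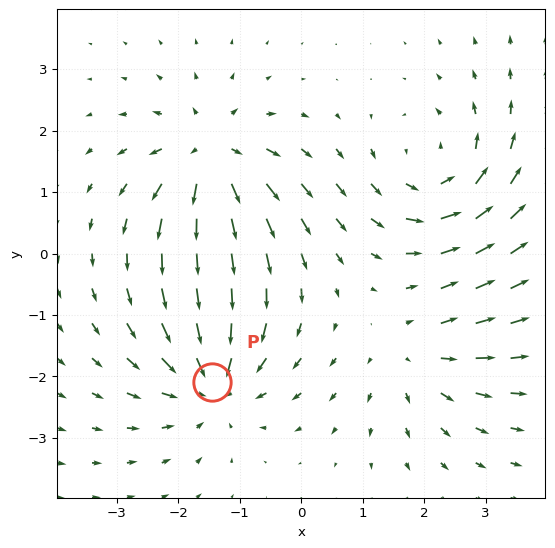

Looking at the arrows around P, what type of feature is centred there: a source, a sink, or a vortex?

sink

At P (-1.5, -2.1) the arrows converge inward. Divergence about -6, curl ≈0 — negative divergence with near-zero curl is a sink.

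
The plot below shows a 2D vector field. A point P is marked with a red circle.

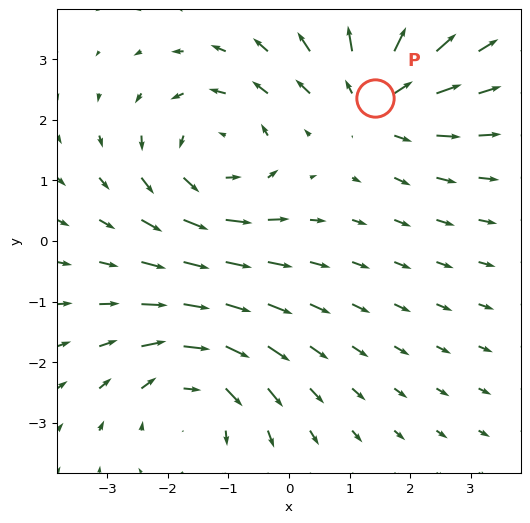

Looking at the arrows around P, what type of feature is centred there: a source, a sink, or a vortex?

source

At P (1.4, 2.4) the arrows spread outward. Divergence about +5, curl ≈0 — positive divergence with near-zero curl is a source.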